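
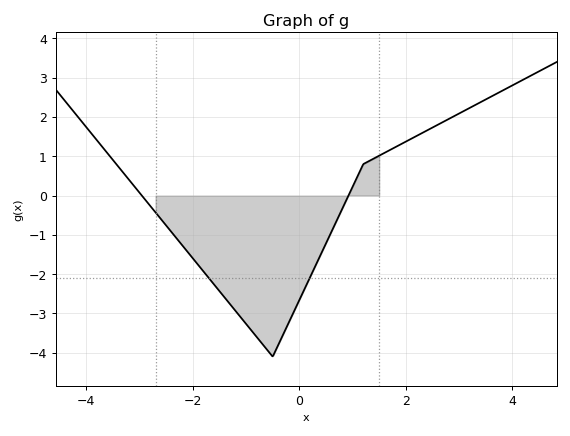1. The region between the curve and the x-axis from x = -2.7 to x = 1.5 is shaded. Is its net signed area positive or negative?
negative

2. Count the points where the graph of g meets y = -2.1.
2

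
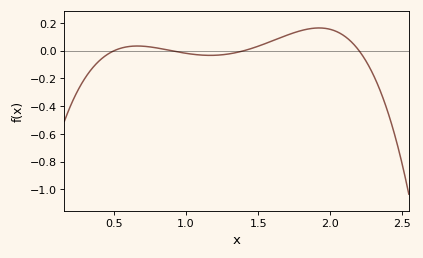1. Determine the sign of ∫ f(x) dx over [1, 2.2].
positive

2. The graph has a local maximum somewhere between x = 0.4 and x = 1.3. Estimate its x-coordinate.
0.65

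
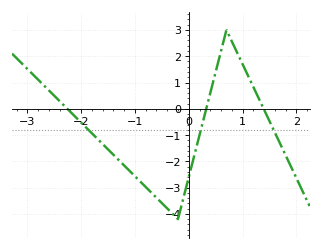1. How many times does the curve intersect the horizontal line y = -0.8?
3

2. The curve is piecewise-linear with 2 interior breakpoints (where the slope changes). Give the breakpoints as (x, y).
(-0.2, -4.2); (0.7, 3)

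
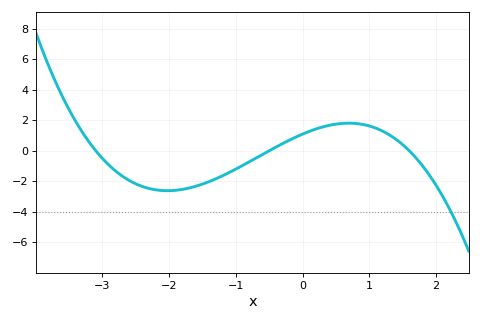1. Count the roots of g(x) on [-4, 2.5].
3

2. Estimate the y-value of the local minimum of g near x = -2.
-2.6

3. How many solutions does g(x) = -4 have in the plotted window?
1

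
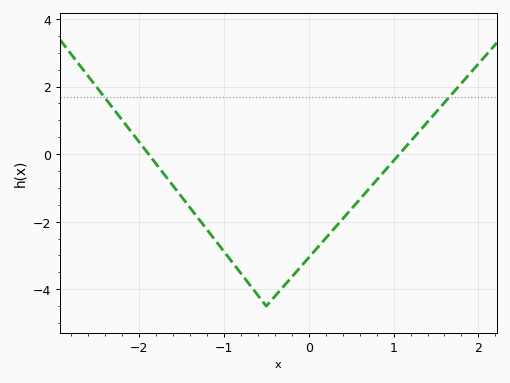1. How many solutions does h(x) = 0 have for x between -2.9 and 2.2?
2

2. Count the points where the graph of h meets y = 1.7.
2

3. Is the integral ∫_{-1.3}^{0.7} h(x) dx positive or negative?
negative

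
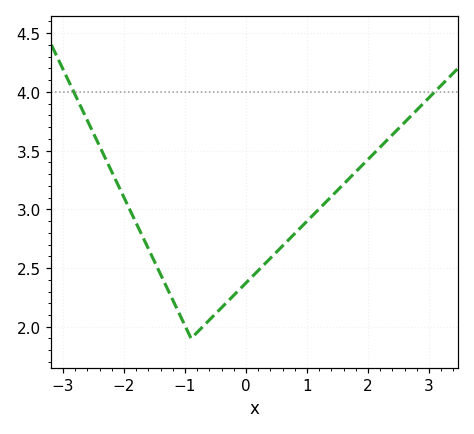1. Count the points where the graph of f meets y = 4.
2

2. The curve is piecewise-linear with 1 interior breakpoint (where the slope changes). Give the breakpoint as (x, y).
(-0.9, 1.9)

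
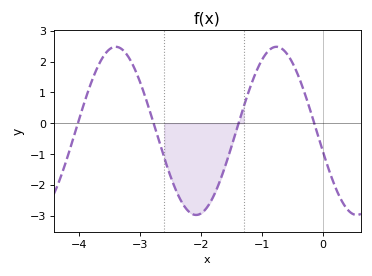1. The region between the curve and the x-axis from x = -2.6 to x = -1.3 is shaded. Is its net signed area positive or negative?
negative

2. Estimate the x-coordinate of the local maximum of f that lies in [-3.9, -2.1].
-3.39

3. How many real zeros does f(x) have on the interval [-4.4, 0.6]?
4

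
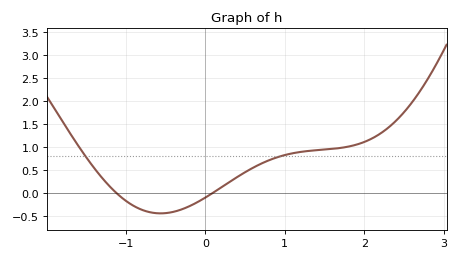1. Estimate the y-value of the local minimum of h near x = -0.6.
-0.447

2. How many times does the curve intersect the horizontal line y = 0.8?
2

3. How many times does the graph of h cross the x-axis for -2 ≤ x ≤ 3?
2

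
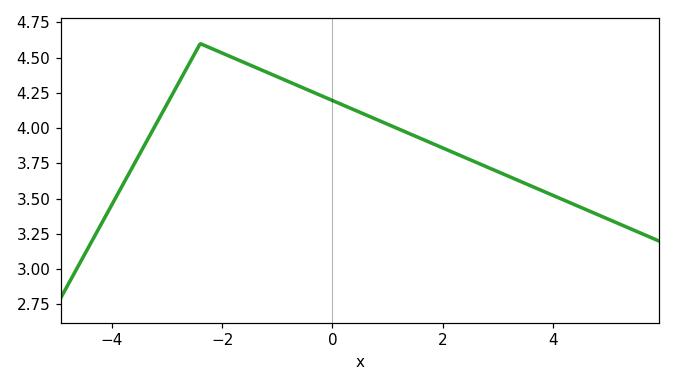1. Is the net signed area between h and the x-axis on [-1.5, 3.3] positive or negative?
positive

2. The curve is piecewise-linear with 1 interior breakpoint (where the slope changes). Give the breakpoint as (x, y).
(-2.4, 4.6)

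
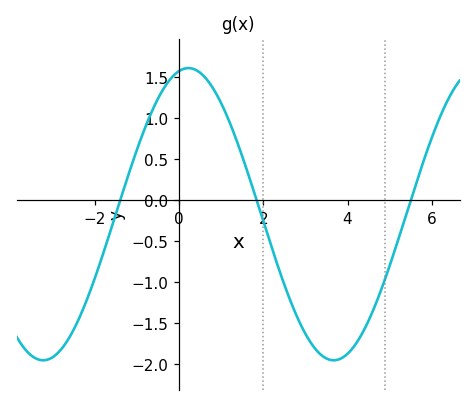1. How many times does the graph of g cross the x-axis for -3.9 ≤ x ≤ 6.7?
3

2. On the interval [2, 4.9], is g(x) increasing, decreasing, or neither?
neither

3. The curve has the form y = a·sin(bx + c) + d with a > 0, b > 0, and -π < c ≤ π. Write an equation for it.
y = 1.78sin(0.91x + 1.37) - 0.17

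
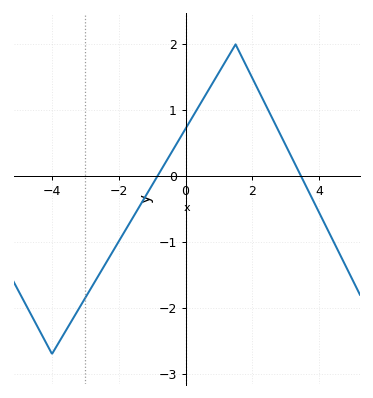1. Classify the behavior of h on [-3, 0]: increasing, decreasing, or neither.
increasing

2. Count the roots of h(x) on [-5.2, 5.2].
2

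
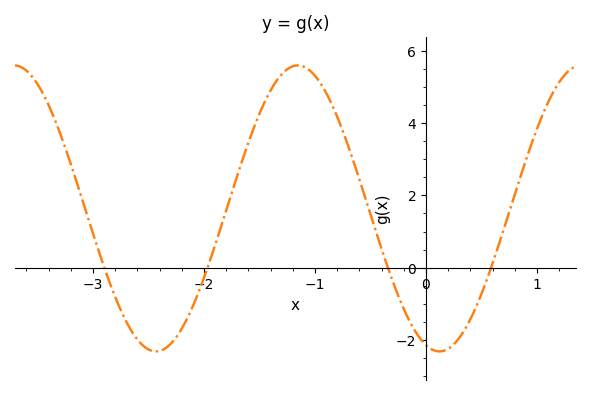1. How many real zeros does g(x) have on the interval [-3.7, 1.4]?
4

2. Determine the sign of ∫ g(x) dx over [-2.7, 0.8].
positive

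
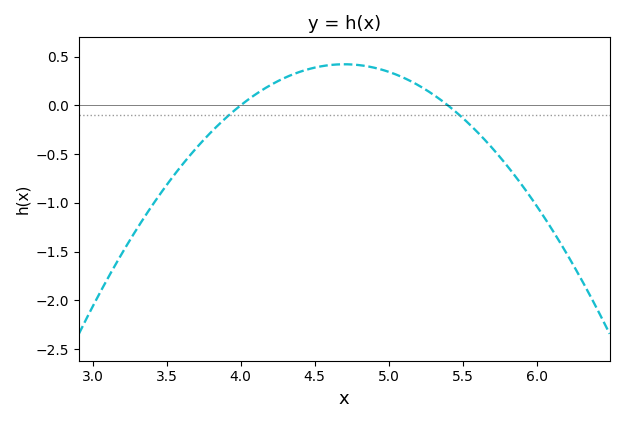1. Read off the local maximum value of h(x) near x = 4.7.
0.4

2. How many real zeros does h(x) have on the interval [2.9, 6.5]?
2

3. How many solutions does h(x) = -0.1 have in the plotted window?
2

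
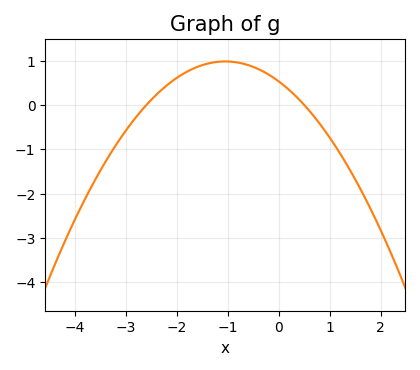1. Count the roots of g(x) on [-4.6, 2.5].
2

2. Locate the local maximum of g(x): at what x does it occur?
-1.05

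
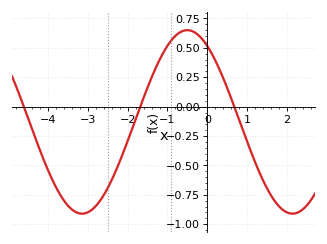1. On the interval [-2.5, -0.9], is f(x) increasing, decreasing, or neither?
increasing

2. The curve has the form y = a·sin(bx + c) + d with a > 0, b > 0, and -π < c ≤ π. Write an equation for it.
y = 0.78sin(1.19x + 2.17) - 0.13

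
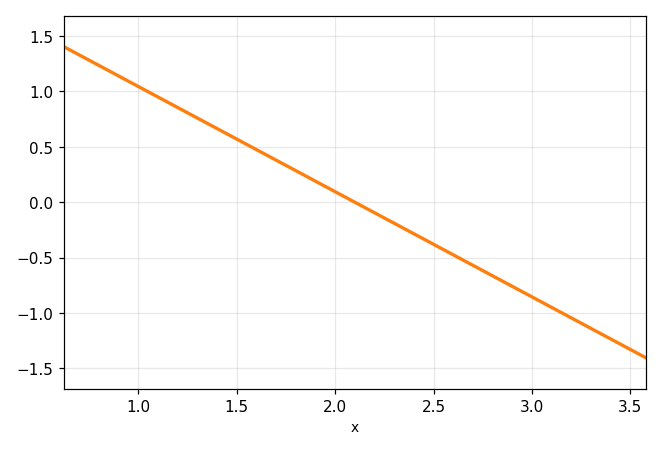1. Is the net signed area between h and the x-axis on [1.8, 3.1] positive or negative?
negative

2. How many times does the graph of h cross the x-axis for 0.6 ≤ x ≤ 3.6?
1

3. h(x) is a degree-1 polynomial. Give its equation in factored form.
y = -0.95(x - 2.1)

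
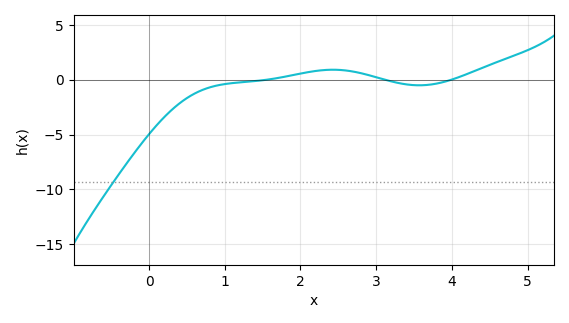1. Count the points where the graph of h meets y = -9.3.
1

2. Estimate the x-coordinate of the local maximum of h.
2.4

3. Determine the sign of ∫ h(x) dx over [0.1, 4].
negative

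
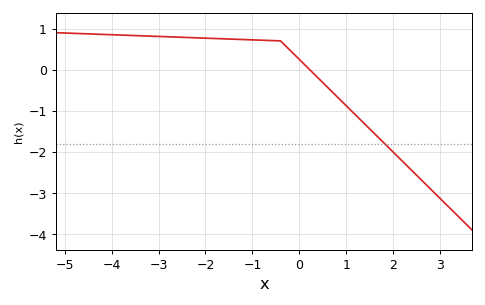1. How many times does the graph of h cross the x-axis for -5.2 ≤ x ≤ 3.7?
1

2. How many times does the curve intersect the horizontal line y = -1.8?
1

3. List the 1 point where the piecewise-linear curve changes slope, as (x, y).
(-0.4, 0.7)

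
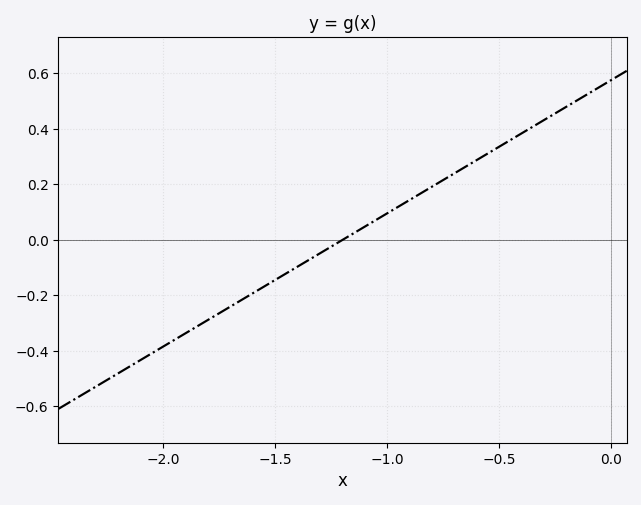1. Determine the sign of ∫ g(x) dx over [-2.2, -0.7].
negative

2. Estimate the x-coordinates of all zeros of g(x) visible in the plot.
-1.2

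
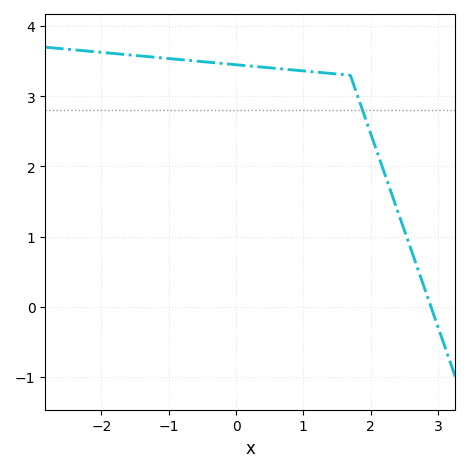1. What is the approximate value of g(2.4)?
1.4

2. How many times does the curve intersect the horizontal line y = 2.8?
1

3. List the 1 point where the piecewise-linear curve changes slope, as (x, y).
(1.7, 3.3)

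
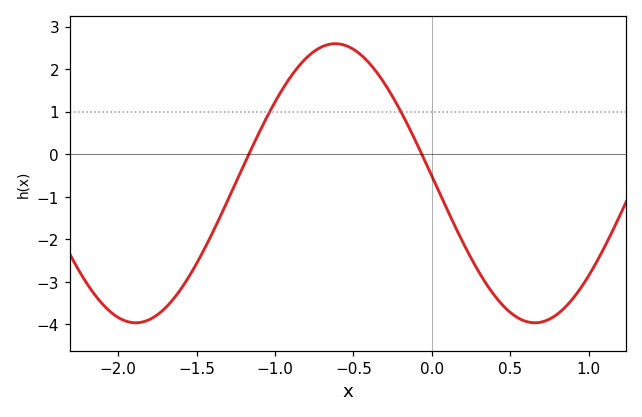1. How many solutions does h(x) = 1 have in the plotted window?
2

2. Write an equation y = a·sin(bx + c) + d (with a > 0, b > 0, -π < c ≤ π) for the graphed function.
y = 3.28sin(2.47x + 3.09) - 0.68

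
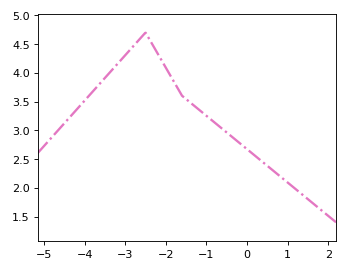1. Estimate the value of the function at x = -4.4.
3.2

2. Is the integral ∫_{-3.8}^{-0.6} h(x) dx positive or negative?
positive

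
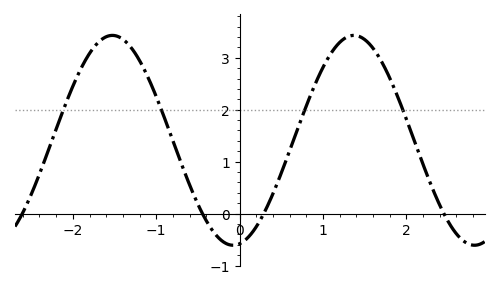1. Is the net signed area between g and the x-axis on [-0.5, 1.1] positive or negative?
positive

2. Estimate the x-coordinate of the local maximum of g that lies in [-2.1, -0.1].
-1.5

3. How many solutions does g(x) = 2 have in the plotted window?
4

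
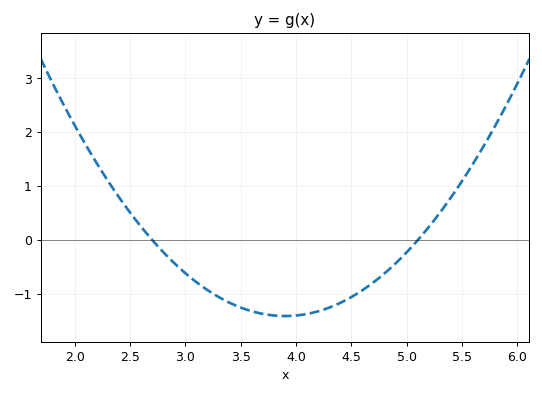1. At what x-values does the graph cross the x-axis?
2.7, 5.1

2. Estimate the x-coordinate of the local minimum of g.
3.9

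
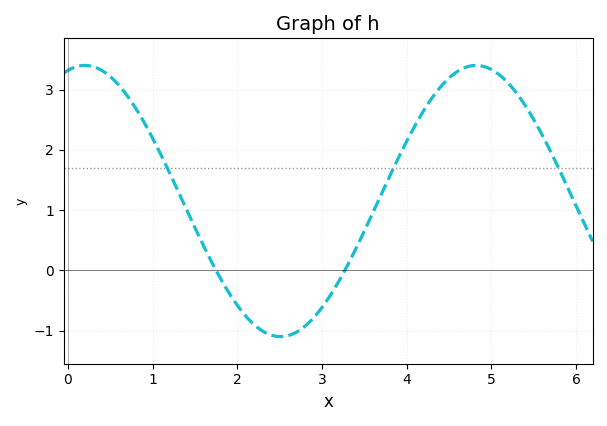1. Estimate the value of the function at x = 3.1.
-0.413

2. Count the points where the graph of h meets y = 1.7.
3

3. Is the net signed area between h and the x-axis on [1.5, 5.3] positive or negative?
positive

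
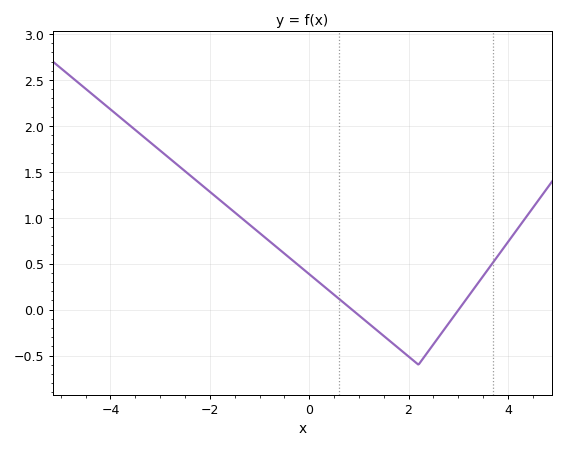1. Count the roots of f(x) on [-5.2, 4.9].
2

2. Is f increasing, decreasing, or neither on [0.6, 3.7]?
neither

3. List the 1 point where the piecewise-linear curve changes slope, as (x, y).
(2.2, -0.6)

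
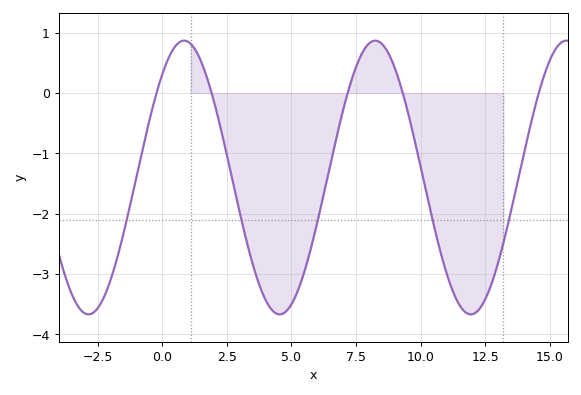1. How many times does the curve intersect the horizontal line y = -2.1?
5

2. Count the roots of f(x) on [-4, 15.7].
5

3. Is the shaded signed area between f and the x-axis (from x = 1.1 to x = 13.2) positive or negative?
negative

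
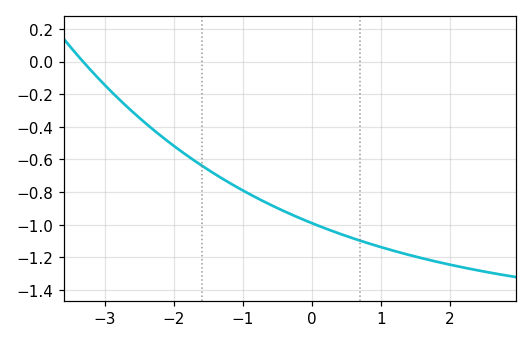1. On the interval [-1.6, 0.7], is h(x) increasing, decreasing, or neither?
decreasing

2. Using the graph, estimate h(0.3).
-1.04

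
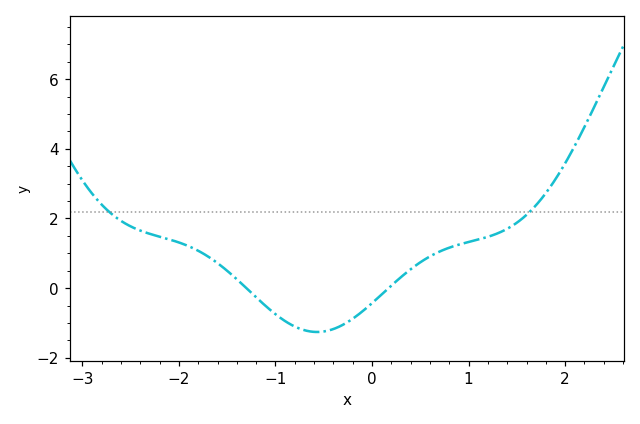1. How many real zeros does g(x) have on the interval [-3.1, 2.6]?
2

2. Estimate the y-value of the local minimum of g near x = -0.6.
-1.26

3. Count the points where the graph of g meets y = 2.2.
2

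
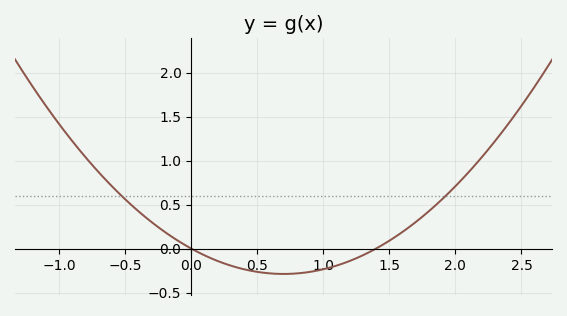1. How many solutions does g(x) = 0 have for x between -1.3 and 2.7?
2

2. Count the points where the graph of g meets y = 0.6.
2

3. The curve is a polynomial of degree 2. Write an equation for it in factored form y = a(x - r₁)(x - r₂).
y = 0.59(x - 0)(x - 1.4)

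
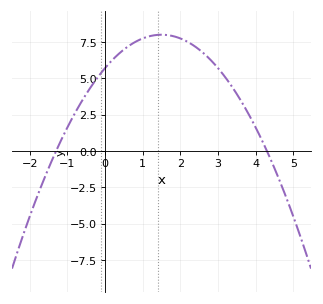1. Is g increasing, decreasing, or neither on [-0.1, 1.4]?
increasing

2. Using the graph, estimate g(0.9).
7.63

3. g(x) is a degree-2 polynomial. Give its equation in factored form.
y = -1.02(x + 1.3)(x - 4.3)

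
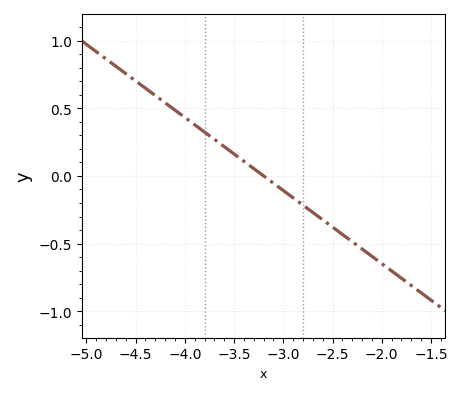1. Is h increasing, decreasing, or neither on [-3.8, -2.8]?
decreasing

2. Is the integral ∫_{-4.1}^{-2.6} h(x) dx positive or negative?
positive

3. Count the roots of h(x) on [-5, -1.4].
1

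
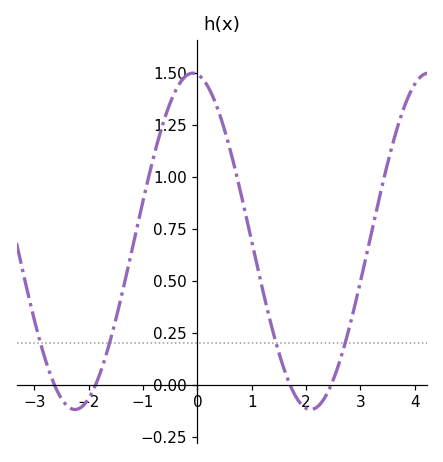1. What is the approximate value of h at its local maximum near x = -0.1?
1.5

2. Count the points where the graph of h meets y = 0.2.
4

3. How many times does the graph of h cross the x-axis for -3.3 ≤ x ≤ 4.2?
4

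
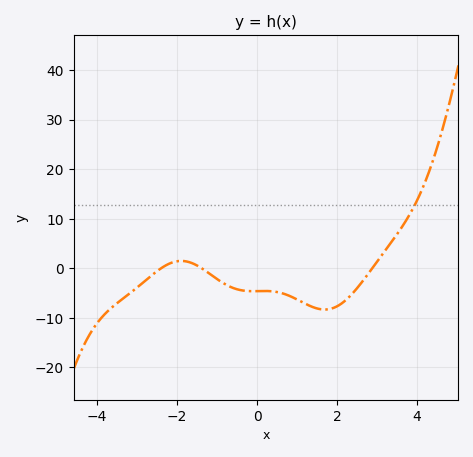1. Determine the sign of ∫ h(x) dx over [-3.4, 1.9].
negative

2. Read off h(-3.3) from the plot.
-6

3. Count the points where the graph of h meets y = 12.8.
1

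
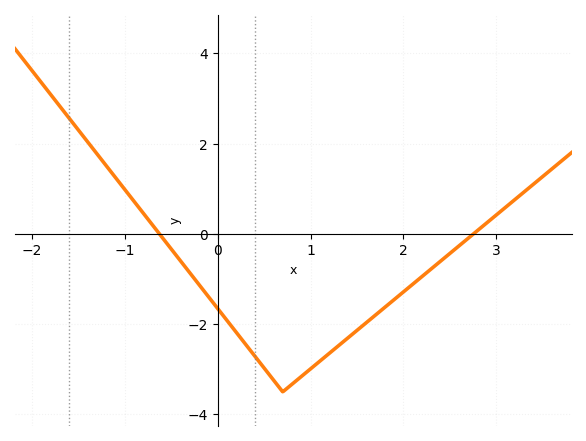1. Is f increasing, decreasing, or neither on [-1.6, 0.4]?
decreasing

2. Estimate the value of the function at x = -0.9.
0.8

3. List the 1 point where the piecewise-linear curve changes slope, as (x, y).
(0.7, -3.5)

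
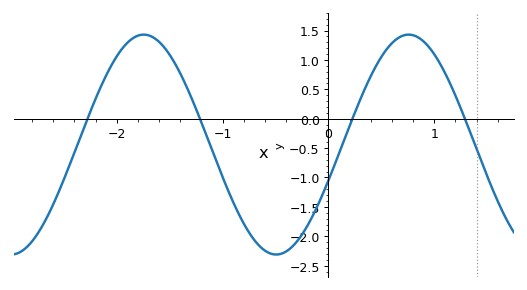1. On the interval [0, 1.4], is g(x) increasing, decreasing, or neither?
neither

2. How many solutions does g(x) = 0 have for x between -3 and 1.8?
4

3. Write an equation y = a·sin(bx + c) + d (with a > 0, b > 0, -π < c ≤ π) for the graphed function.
y = 1.87sin(2.51x - 0.332) - 0.44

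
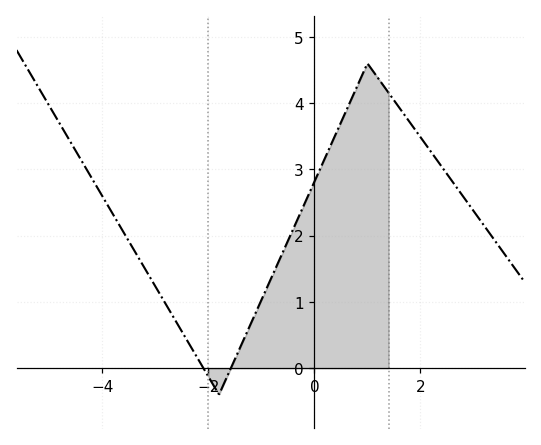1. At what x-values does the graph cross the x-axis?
-2.09, -1.58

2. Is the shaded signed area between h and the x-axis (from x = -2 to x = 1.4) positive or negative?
positive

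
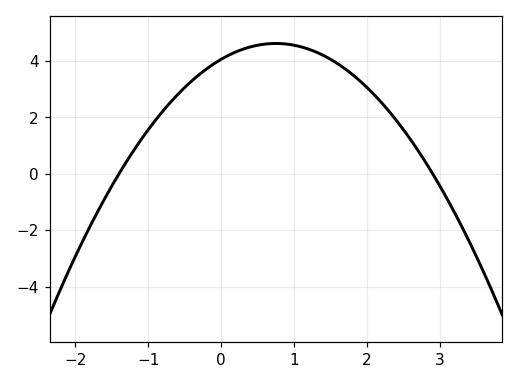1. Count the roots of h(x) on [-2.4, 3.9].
2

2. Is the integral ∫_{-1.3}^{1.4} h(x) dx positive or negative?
positive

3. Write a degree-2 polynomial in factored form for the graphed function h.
y = -1(x + 1.4)(x - 2.9)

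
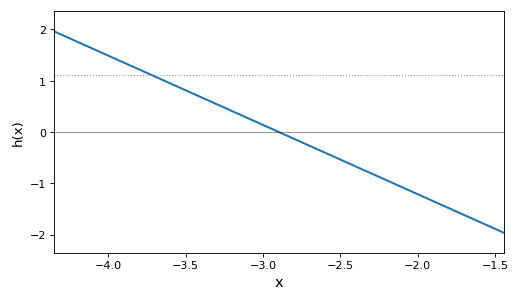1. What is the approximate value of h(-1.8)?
-1.5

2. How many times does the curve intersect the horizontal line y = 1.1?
1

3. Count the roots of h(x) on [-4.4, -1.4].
1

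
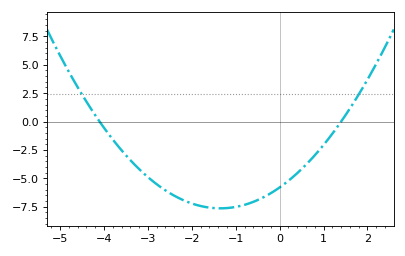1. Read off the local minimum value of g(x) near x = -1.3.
-7.6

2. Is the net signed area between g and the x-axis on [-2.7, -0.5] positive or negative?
negative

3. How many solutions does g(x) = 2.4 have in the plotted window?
2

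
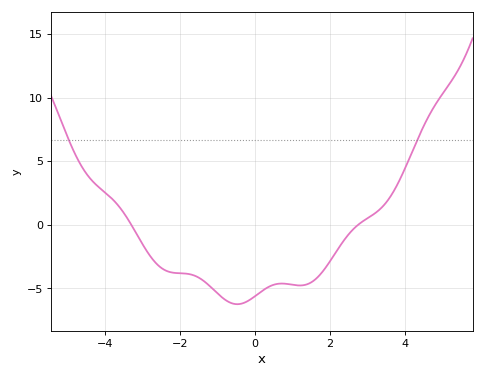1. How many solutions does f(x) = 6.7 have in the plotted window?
2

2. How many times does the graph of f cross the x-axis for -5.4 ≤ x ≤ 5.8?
2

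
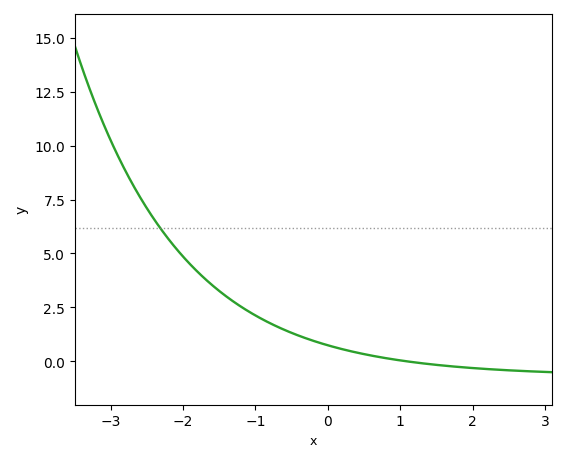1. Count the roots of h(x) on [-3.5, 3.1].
1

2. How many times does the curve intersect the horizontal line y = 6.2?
1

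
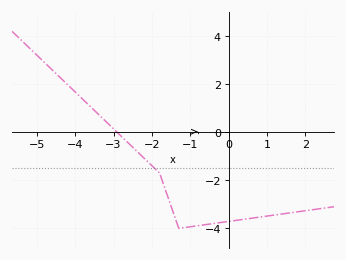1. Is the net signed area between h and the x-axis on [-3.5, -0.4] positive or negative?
negative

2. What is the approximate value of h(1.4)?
-3.4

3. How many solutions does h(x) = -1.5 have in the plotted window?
1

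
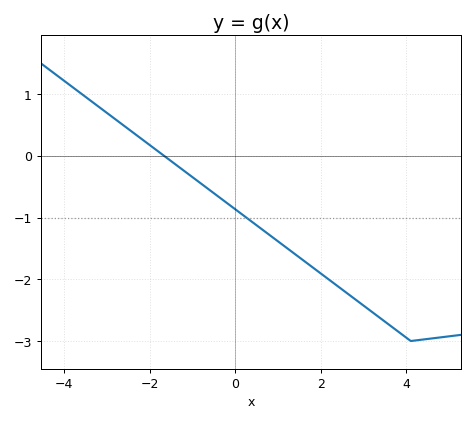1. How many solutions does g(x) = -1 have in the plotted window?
1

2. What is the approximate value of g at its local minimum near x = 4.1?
-3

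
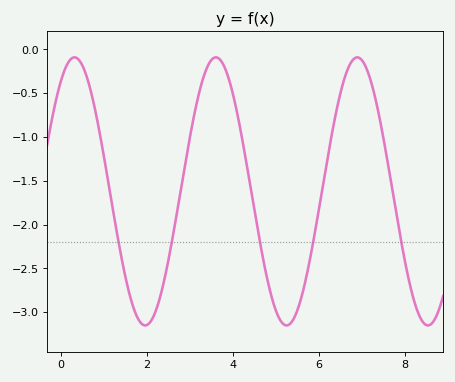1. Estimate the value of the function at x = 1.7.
-2.95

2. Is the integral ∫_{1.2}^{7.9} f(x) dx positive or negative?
negative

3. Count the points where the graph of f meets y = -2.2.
5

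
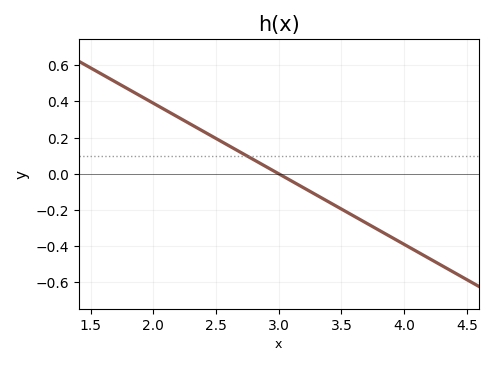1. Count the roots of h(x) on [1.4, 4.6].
1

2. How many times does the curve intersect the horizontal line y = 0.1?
1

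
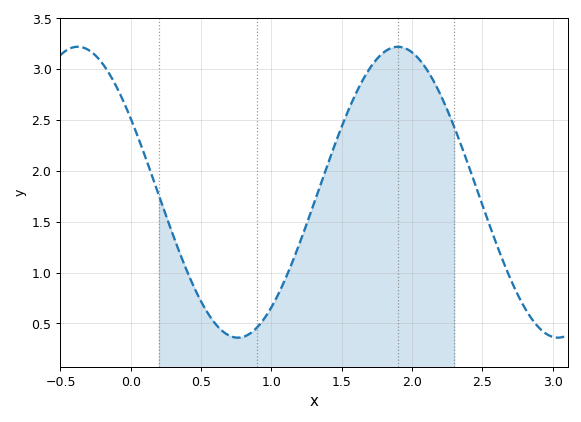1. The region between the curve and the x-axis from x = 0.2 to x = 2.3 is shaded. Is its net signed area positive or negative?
positive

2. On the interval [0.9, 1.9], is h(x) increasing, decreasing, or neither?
increasing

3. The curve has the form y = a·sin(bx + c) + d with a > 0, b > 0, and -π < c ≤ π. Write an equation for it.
y = 1.43sin(2.8x + 2.6) + 1.79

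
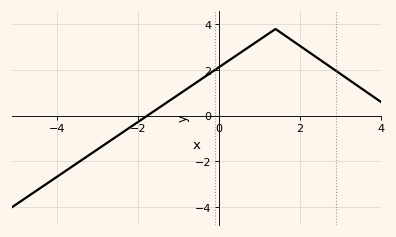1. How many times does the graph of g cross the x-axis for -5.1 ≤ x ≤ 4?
1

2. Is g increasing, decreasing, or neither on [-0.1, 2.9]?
neither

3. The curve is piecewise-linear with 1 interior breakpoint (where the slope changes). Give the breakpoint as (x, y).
(1.4, 3.8)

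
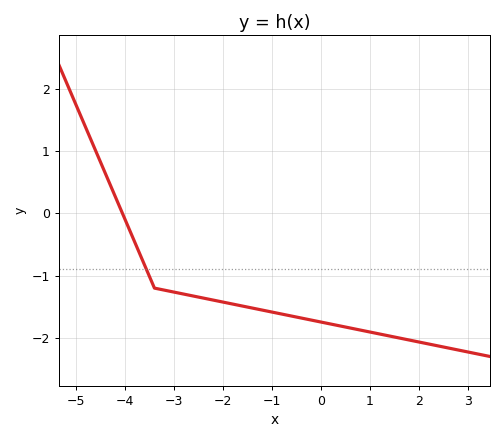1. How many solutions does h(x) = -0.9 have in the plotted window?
1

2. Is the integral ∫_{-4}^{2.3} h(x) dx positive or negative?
negative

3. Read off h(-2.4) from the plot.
-1.36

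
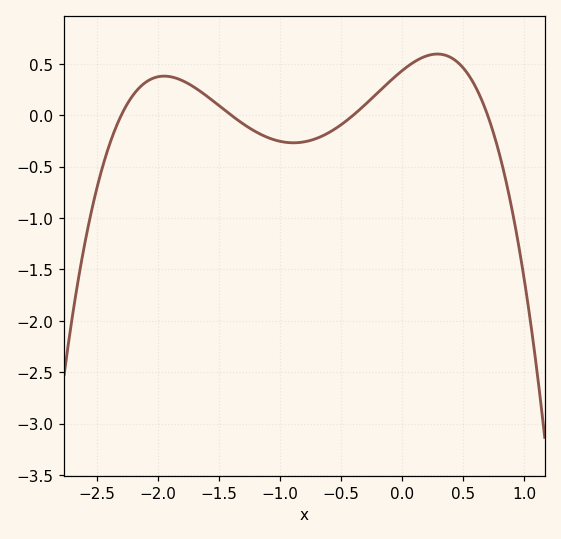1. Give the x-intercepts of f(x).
-2.3, -1.4, -0.4, 0.7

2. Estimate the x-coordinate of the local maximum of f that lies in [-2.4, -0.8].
-1.95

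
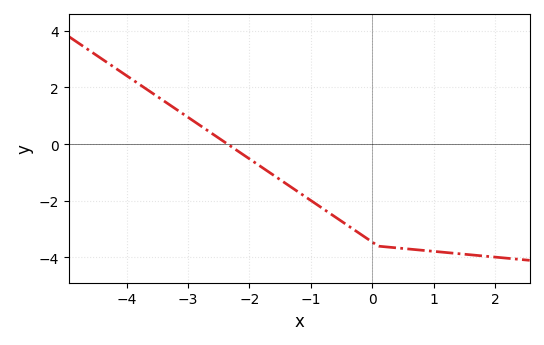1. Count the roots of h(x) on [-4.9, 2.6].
1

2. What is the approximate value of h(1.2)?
-3.82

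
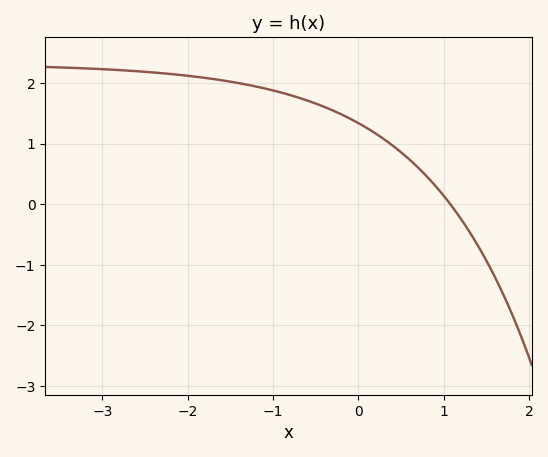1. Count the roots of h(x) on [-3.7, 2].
1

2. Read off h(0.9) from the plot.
0.307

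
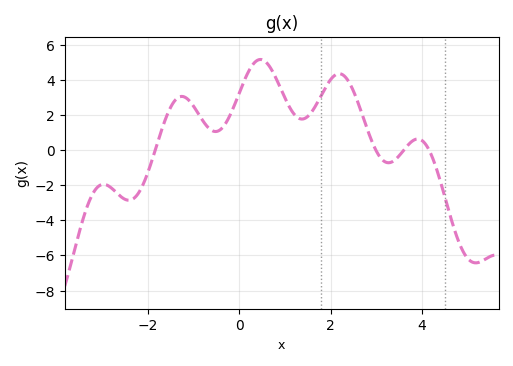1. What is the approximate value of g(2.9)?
0.6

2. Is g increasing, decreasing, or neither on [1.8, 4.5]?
neither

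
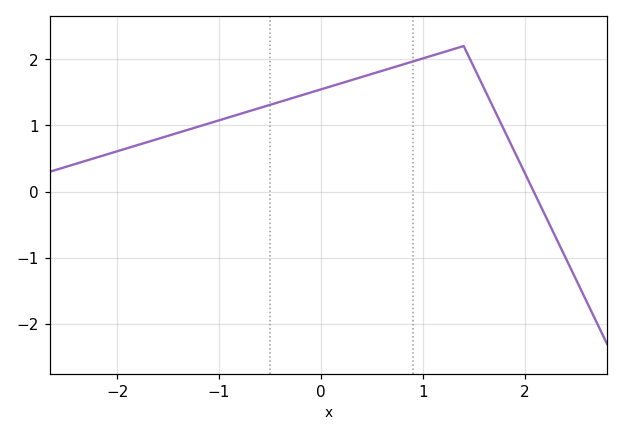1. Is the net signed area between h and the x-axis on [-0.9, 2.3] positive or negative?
positive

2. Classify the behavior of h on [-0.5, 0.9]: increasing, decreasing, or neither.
increasing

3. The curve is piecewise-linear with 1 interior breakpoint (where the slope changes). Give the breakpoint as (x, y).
(1.4, 2.2)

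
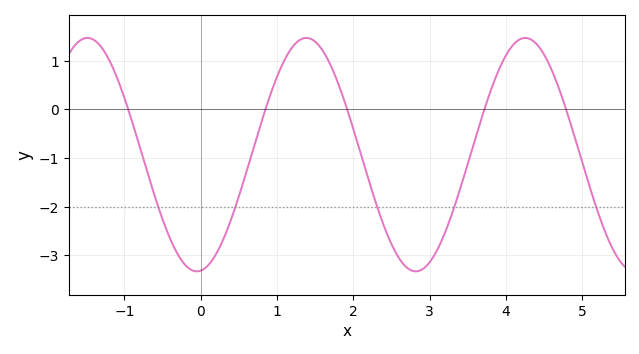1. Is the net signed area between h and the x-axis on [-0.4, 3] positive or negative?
negative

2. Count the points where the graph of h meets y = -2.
5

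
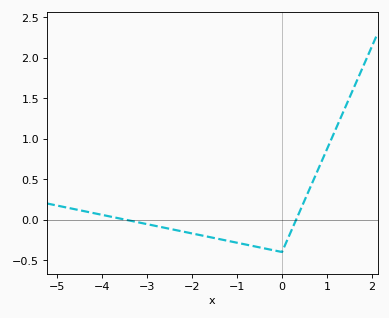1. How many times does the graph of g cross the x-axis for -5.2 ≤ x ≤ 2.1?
2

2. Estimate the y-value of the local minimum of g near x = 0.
-0.4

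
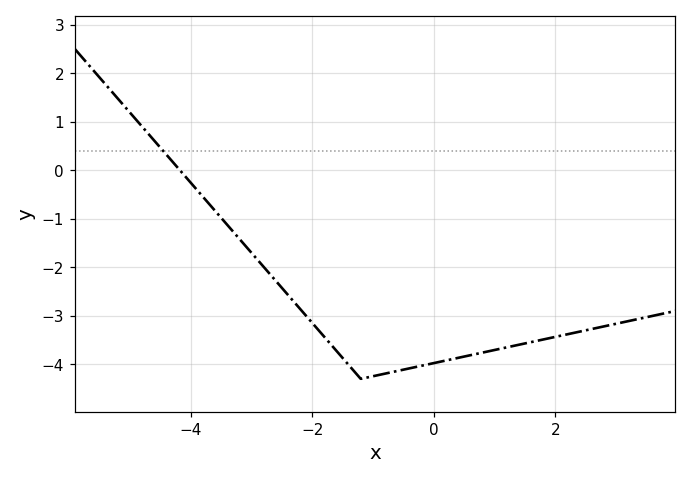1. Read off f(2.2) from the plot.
-3.4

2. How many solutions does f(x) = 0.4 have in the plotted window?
1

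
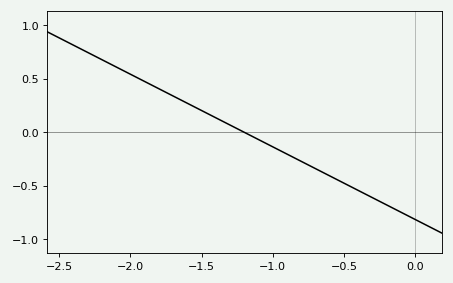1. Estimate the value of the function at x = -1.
-0.136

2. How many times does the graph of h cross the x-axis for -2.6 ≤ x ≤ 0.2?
1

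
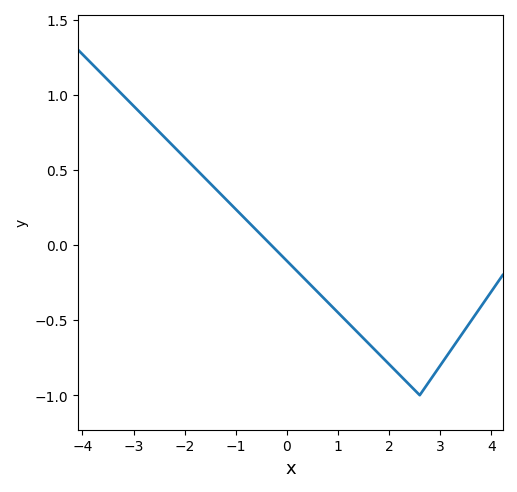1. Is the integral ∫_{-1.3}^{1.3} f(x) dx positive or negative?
negative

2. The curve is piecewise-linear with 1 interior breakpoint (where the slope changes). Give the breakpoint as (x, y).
(2.6, -1)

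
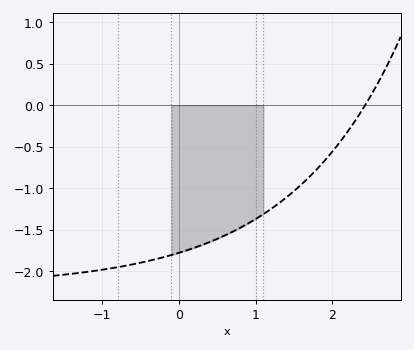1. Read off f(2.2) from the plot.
-0.319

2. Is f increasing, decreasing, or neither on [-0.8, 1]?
increasing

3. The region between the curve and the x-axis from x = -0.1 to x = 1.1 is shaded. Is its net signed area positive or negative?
negative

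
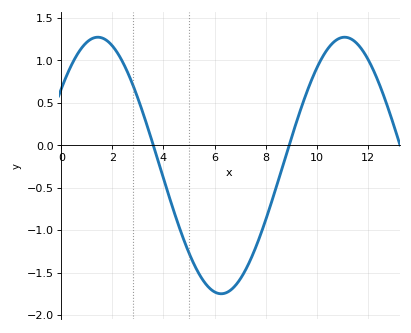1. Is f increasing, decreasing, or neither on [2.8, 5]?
decreasing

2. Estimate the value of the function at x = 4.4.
-0.772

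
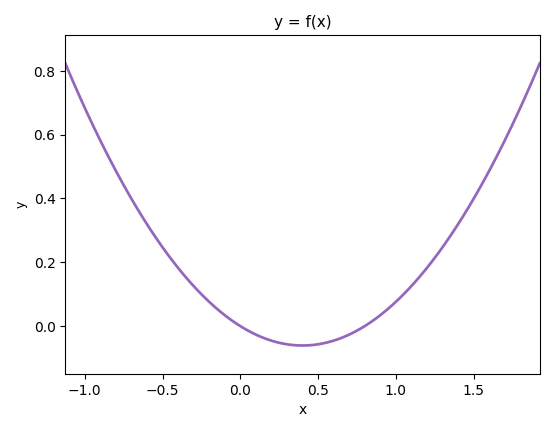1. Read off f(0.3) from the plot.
-0.06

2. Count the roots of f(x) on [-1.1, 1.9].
2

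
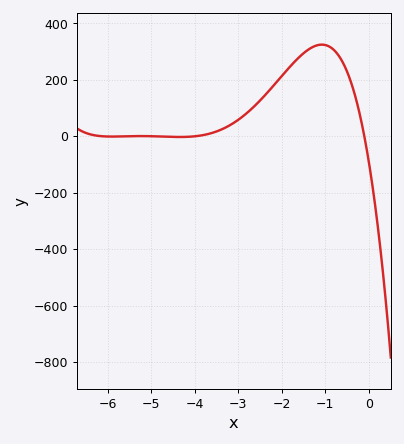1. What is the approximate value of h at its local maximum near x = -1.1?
320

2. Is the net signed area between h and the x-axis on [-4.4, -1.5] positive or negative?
positive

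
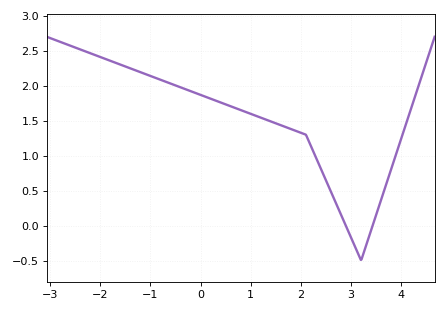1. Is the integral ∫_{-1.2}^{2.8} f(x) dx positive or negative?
positive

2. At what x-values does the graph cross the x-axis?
2.8, 3.4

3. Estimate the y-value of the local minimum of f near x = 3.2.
-0.5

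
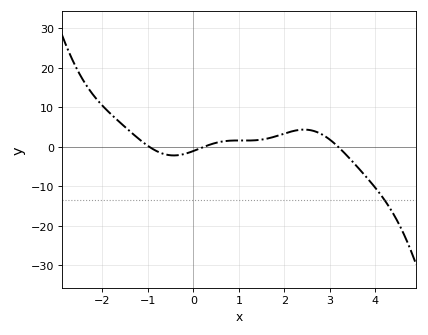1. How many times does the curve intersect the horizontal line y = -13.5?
1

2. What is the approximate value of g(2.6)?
4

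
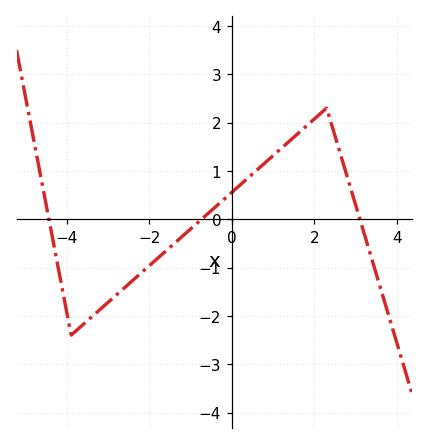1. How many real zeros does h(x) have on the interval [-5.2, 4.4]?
3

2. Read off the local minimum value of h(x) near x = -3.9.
-2.4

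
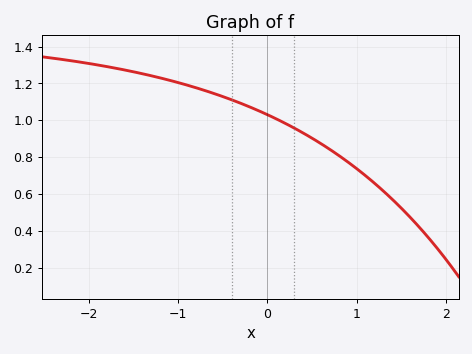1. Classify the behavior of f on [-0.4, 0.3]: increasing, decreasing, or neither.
decreasing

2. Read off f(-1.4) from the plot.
1.25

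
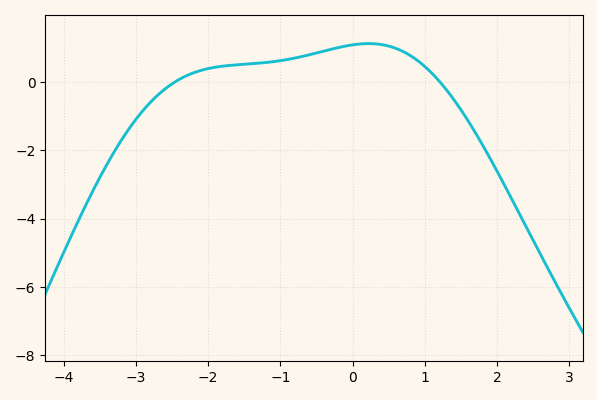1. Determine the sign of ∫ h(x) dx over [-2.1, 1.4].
positive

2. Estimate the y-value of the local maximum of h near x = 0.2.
1.13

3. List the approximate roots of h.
-2.46, 1.21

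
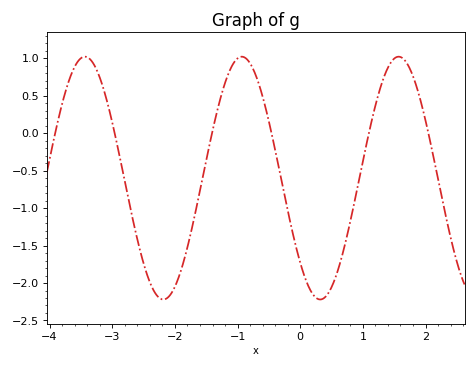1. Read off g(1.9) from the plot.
0.5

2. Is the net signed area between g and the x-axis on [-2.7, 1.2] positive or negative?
negative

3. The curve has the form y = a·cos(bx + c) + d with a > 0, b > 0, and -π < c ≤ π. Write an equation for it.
y = 1.62cos(2.5x + 2.3) - 0.6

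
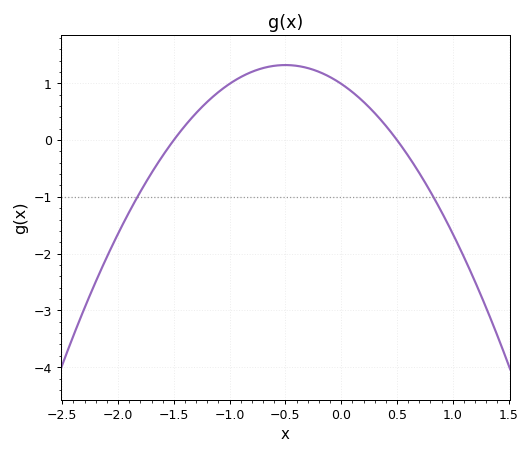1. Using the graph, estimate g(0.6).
-0.3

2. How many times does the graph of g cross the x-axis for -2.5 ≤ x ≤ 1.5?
2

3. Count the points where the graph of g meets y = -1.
2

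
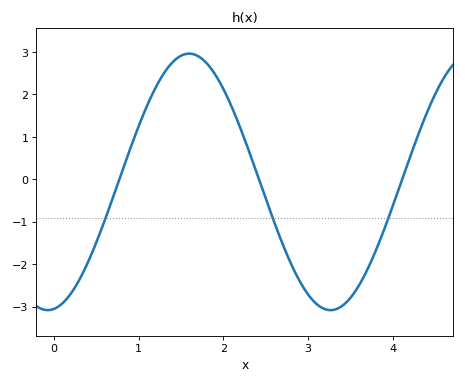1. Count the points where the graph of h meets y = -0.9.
3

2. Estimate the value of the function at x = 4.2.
0.5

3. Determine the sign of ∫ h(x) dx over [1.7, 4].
negative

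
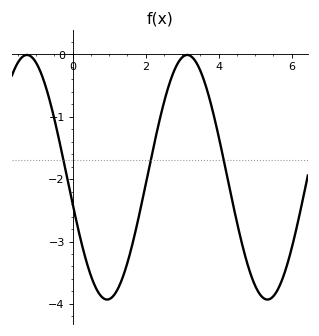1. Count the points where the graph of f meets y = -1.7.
3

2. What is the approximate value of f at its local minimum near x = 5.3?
-3.93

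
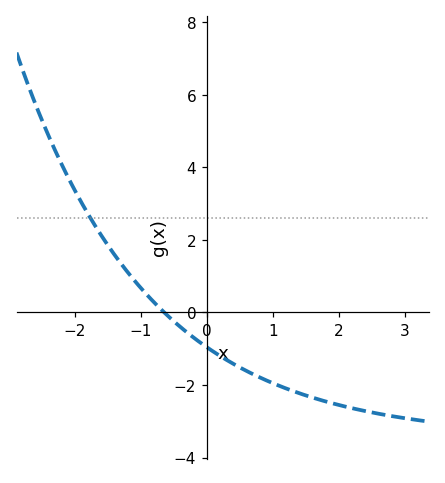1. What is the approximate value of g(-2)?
3.4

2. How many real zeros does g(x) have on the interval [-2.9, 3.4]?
1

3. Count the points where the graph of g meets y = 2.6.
1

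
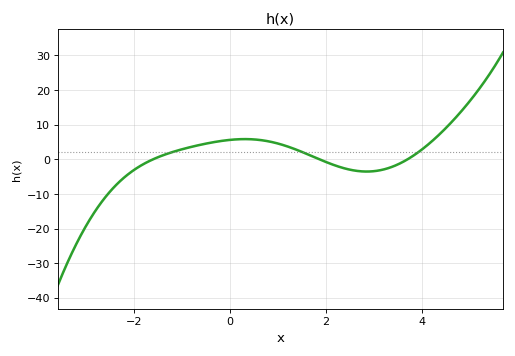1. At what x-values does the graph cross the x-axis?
-1.6, 1.8, 3.6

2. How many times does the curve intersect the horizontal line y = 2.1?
3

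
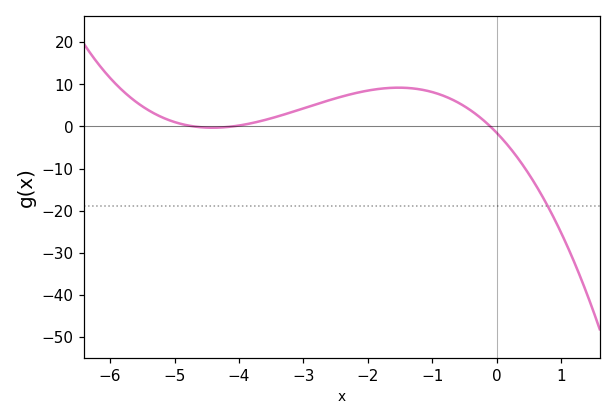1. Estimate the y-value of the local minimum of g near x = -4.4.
0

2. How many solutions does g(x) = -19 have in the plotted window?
1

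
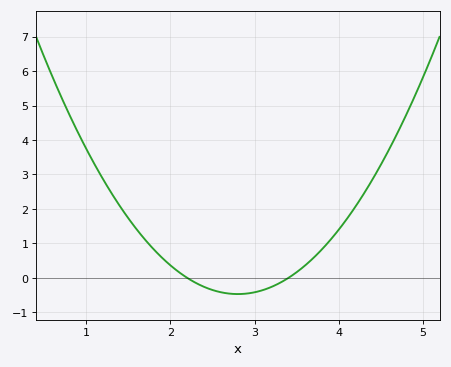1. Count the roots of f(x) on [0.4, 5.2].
2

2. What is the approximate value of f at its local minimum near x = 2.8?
-0.468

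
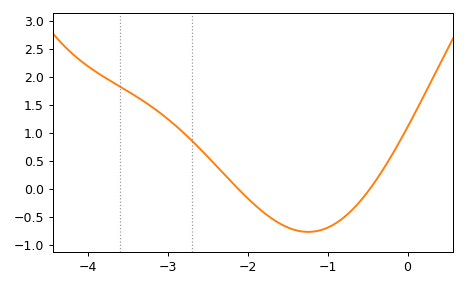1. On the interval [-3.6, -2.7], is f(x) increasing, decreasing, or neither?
decreasing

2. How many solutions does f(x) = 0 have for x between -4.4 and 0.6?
2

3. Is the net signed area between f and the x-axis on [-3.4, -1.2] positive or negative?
positive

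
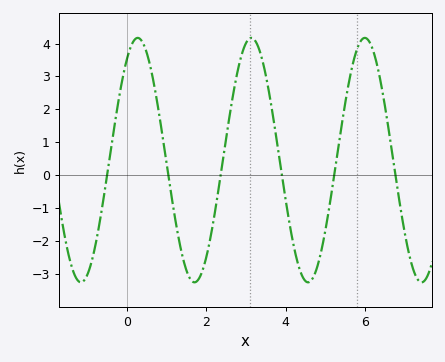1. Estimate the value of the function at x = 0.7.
2.6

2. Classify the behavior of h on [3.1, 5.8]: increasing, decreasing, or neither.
neither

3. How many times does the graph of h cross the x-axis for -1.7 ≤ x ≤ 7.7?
6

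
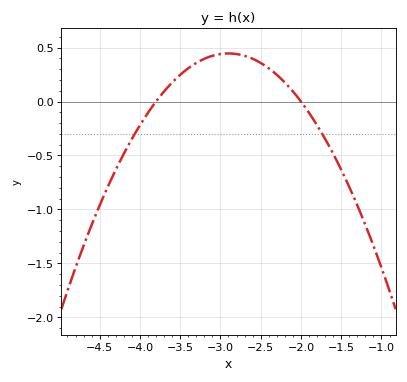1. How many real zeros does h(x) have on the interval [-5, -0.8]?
2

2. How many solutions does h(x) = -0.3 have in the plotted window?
2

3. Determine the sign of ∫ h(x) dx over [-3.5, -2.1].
positive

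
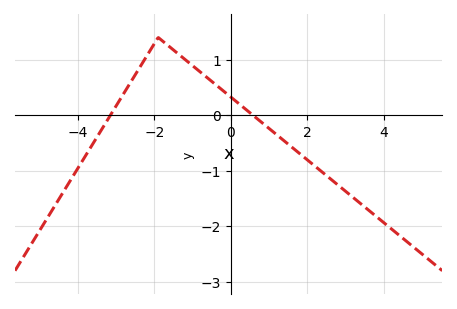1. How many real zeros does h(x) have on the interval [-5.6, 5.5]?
2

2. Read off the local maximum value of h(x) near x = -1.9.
1.4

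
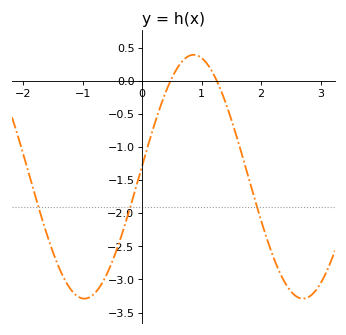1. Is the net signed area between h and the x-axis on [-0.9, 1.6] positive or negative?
negative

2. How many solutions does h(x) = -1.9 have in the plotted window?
3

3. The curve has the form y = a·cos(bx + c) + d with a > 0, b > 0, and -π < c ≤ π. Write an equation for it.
y = 1.84cos(1.7x - 1.5) - 1.45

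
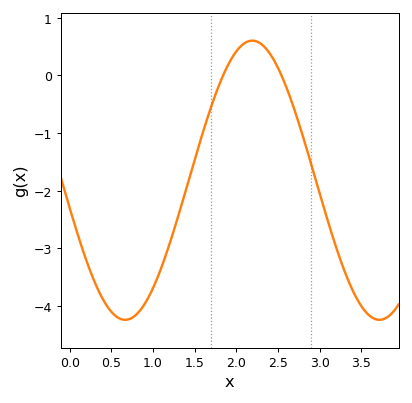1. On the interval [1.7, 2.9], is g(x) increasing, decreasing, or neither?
neither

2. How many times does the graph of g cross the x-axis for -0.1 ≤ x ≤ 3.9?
2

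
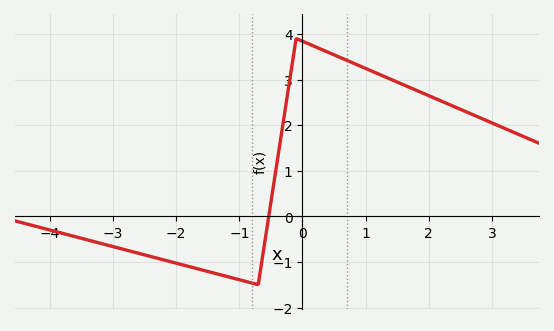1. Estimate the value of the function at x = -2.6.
-0.8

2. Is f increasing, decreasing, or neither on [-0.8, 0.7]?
neither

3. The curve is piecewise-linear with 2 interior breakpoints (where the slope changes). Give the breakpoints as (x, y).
(-0.7, -1.5); (-0.1, 3.9)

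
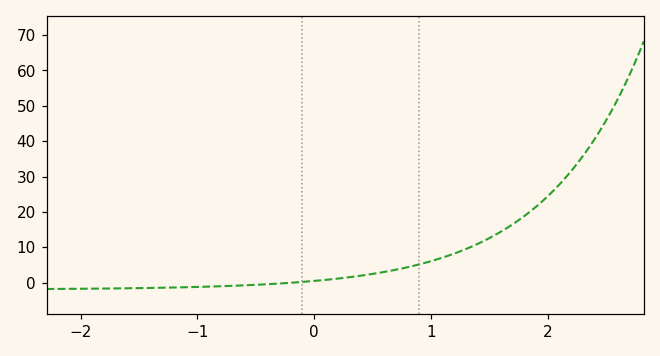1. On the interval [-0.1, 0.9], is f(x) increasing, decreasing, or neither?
increasing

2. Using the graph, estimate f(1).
6.04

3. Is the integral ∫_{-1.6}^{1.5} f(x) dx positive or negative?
positive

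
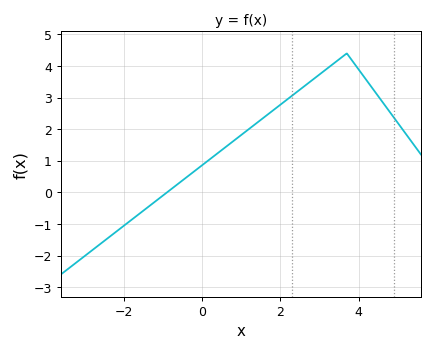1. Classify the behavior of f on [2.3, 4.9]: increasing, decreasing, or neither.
neither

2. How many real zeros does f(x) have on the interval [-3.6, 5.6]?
1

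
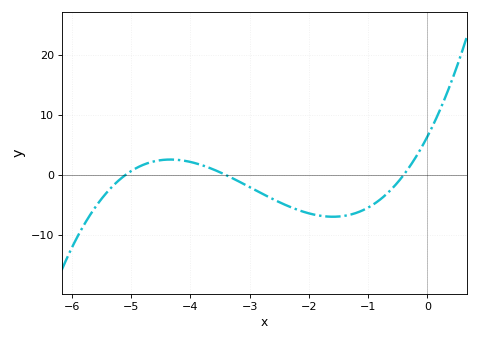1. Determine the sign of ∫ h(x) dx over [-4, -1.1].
negative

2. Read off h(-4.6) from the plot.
2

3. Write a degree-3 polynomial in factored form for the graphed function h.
y = 0.92(x + 5.1)(x + 3.4)(x + 0.4)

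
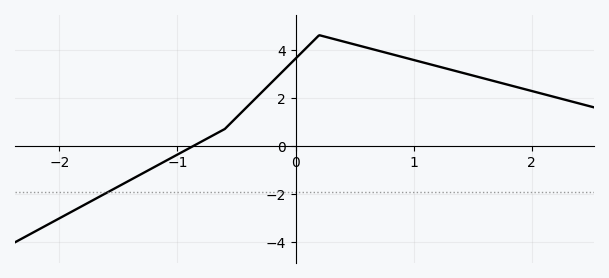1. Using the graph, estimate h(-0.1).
3.2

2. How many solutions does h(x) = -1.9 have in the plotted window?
1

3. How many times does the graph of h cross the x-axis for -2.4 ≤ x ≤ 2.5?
1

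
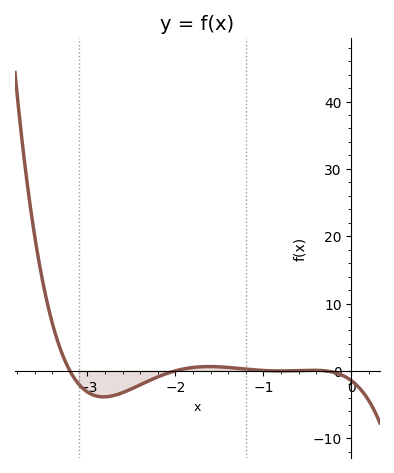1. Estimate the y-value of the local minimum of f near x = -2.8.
-4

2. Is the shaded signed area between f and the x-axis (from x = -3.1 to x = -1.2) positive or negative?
negative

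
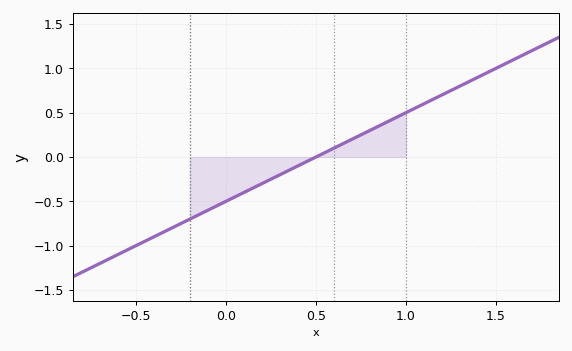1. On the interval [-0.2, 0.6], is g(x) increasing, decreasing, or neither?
increasing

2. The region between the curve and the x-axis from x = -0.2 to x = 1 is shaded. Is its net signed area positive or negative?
negative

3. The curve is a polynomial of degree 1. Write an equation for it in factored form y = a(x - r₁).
y = 1(x - 0.5)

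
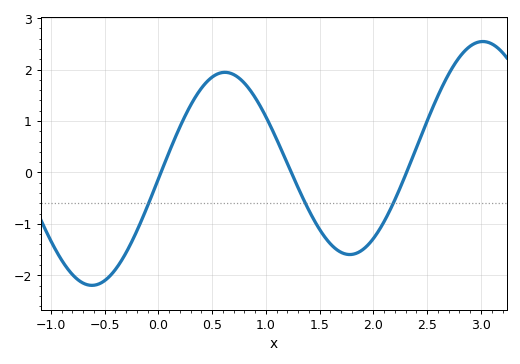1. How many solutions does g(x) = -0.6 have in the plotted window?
3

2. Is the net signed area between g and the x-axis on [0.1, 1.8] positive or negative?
positive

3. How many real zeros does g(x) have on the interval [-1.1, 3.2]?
3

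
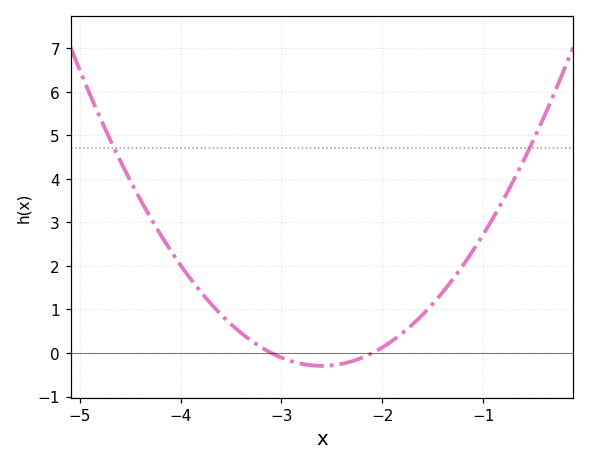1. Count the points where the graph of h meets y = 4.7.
2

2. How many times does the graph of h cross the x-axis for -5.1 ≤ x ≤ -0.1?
2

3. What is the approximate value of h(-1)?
2.7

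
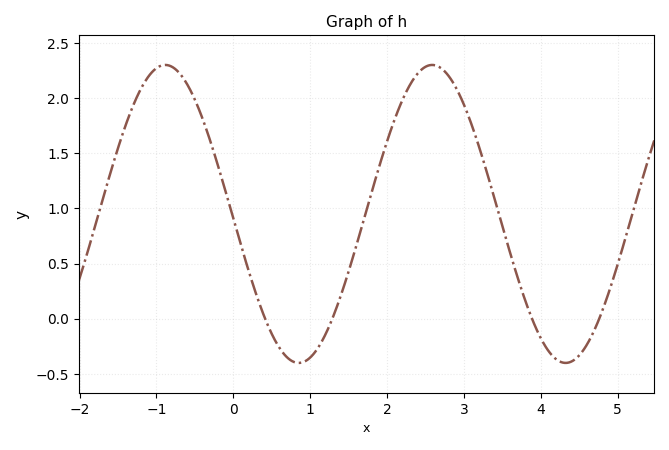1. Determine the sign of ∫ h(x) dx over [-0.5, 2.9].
positive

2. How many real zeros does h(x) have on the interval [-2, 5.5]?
4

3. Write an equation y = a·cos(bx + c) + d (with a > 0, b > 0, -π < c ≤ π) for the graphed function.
y = 1.35cos(1.81x + 1.6) + 0.95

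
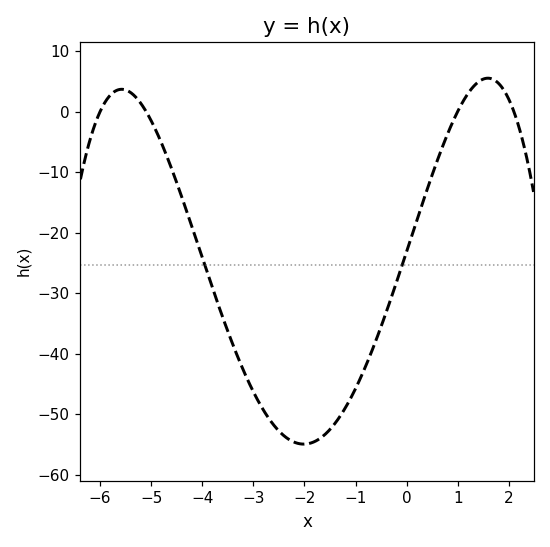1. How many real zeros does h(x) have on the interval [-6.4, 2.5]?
4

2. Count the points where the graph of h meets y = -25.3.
2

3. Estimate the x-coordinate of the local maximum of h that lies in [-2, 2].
1.6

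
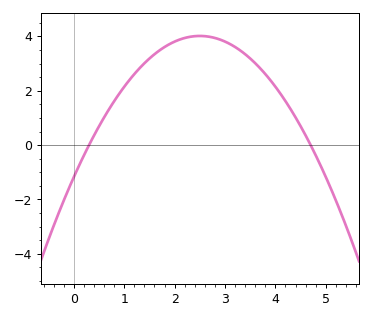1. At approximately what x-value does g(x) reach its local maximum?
2.5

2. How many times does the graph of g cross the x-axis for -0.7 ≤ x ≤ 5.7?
2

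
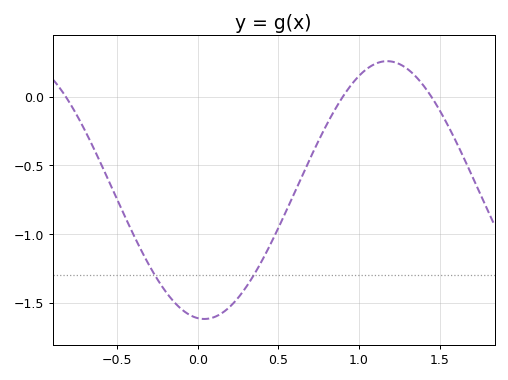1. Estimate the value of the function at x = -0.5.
-0.75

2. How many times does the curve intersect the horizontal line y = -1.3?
2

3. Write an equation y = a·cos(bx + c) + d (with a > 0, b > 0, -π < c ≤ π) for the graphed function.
y = 0.94cos(2.8x + 3) - 0.68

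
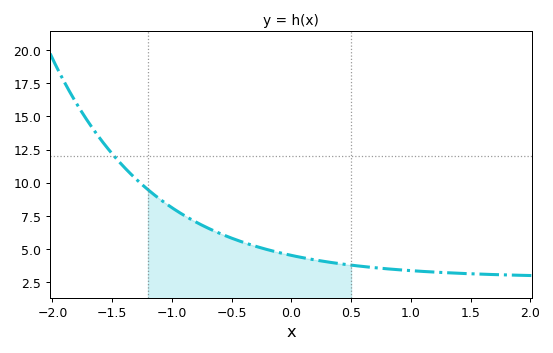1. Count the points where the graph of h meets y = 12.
1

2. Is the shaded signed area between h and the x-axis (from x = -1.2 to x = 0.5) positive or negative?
positive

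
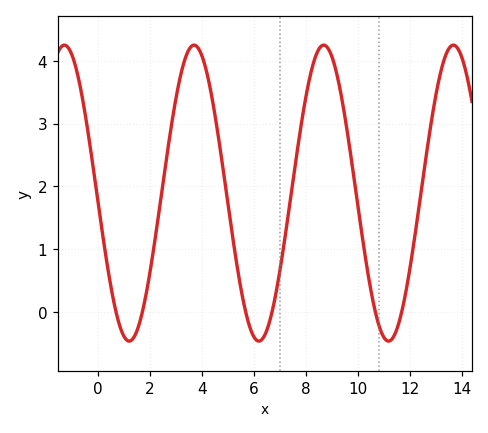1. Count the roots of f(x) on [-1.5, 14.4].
6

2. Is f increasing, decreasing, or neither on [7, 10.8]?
neither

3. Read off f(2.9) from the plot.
3.15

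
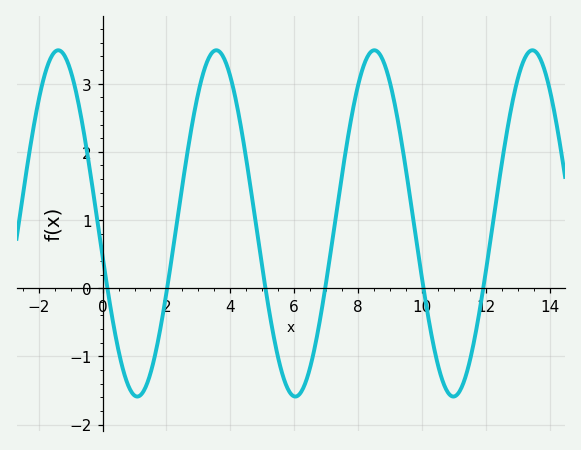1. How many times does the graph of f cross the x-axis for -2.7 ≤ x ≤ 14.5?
6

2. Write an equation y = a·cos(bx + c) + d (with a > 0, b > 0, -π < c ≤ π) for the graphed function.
y = 2.54cos(1.27x + 1.76) + 0.95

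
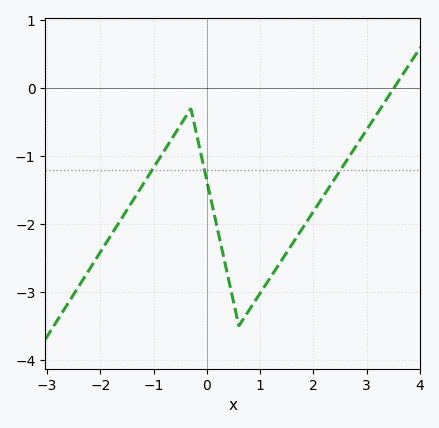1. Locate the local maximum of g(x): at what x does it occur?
-0.3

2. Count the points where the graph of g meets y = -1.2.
3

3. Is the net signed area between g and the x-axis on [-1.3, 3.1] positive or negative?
negative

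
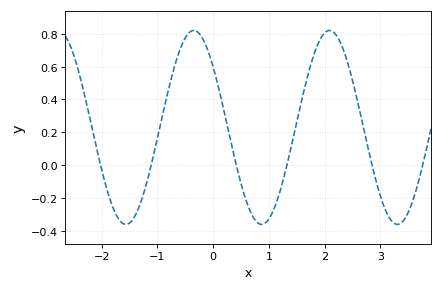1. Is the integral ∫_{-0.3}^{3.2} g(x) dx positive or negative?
positive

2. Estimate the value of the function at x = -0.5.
0.776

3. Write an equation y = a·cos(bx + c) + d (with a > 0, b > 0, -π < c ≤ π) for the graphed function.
y = 0.59cos(2.58x + 0.9) + 0.23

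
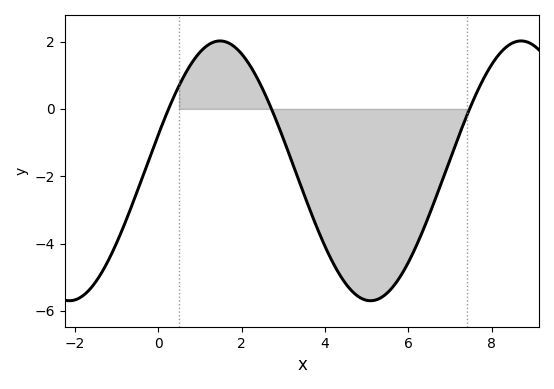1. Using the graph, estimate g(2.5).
0.609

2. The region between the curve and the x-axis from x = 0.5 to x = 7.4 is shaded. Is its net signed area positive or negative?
negative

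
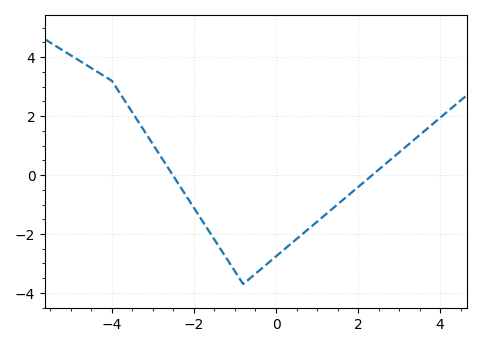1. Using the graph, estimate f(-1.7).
-1.8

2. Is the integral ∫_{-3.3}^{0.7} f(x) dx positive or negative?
negative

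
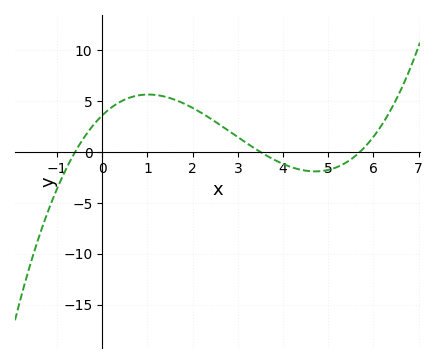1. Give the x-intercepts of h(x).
-0.6, 3.6, 5.6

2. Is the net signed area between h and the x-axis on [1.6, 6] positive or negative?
positive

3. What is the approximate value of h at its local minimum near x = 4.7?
-2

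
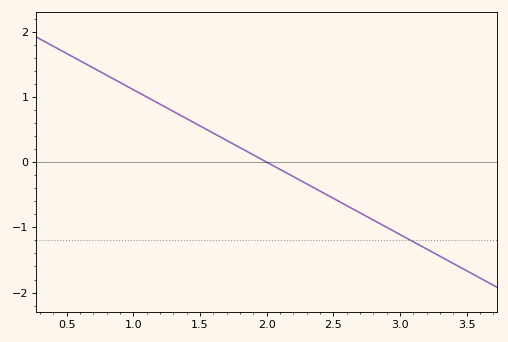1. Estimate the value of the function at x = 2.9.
-0.999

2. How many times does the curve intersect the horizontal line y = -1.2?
1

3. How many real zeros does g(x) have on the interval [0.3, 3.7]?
1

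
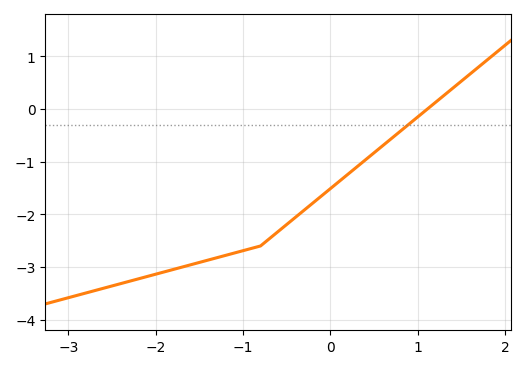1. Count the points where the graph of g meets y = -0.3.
1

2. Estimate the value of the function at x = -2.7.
-3.4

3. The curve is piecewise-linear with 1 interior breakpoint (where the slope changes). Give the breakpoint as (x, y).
(-0.8, -2.6)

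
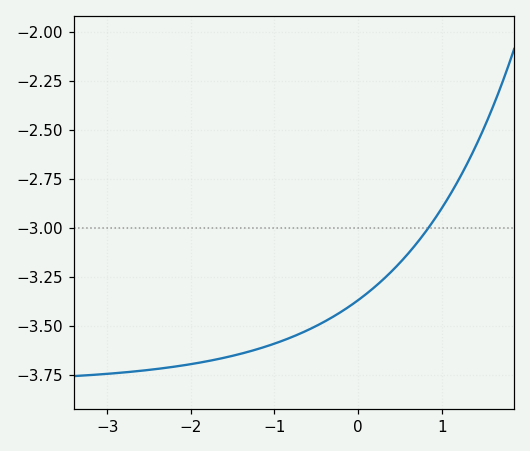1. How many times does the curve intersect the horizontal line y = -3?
1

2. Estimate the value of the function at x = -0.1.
-3.4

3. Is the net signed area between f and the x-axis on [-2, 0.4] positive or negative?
negative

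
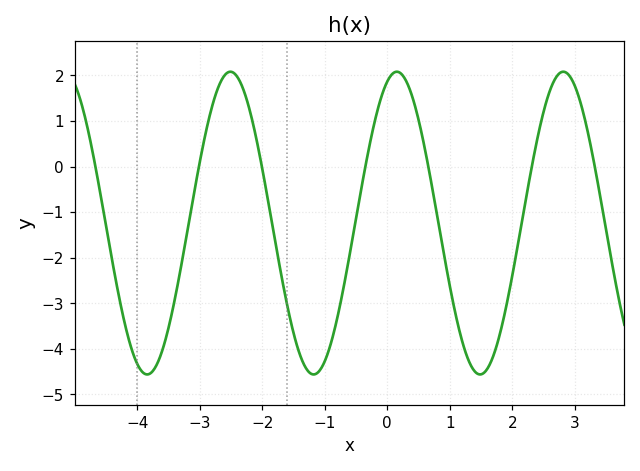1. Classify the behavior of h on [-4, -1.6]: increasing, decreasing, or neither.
neither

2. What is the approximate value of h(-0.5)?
-1.1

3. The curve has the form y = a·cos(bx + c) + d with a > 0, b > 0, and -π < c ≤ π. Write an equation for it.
y = 3.32cos(2.4x - 0.36) - 1.24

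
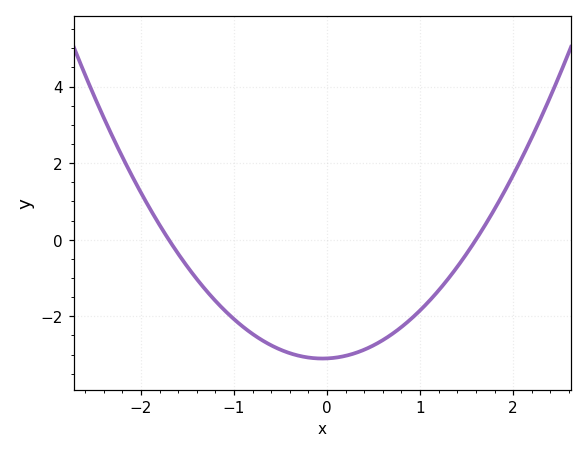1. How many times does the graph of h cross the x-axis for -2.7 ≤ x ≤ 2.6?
2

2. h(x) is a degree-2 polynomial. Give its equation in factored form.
y = 1.14(x + 1.7)(x - 1.6)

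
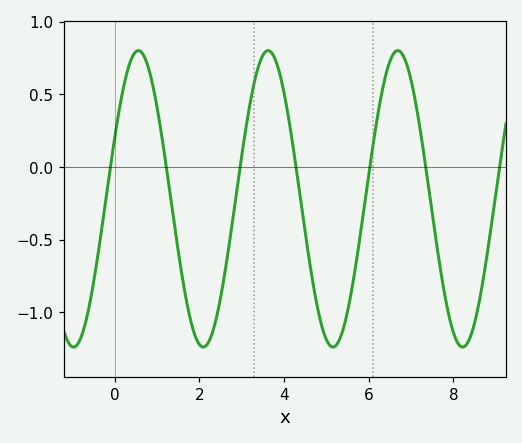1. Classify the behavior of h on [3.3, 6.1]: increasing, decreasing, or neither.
neither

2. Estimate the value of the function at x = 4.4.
-0.246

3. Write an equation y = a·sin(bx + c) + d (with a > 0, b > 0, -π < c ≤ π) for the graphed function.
y = 1.02sin(2.05x + 0.43) - 0.22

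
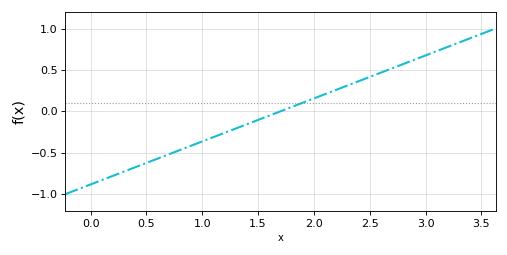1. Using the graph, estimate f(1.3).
-0.2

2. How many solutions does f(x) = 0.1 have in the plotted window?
1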